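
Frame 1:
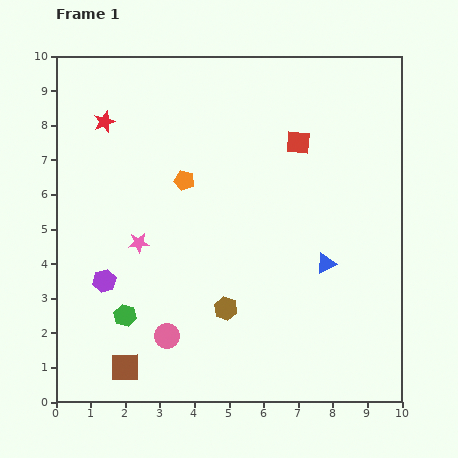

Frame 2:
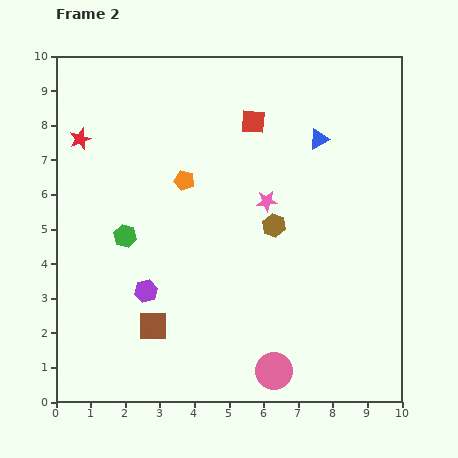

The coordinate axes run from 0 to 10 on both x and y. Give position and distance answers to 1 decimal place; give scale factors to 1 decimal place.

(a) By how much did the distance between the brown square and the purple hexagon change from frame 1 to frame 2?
-1.6

Distance in frame 1: 2.6. Distance in frame 2: 1.0.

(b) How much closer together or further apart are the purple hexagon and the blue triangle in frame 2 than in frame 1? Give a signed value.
+0.3

Distance in frame 1: 6.4. Distance in frame 2: 6.7.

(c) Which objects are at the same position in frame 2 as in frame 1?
the orange pentagon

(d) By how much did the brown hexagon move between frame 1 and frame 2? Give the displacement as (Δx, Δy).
(1.4, 2.4)

The brown hexagon was at (4.9, 2.7) in frame 1 and (6.3, 5.1) in frame 2.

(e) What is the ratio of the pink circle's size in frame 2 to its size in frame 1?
1.5×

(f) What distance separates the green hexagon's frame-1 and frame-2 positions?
2.3

The green hexagon moved from (2.0, 2.5) to (2.0, 4.8), a distance of √(0.0² + 2.3²) ≈ 2.3.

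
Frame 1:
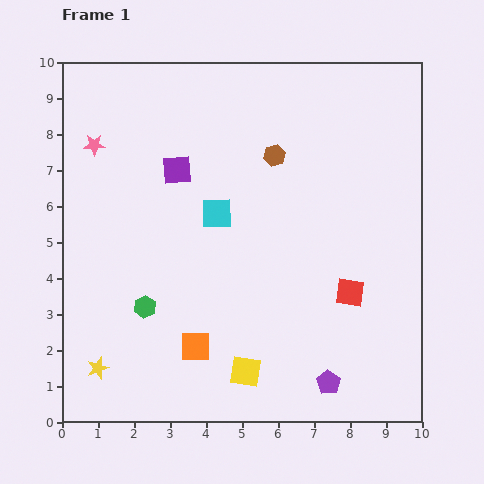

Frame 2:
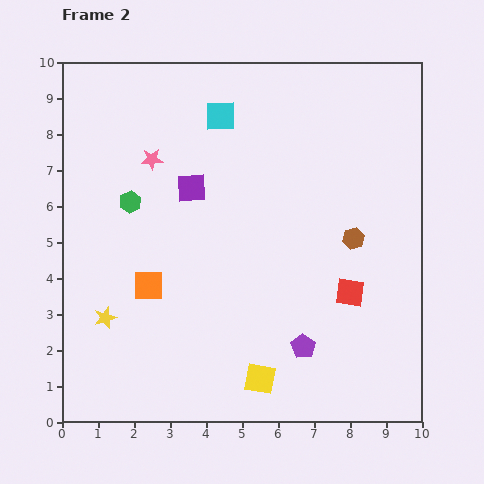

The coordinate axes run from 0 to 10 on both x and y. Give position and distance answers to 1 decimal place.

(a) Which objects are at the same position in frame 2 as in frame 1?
the red square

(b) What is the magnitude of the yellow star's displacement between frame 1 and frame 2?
1.4

The yellow star moved from (1.0, 1.5) to (1.2, 2.9), a distance of √(0.2² + 1.4²) ≈ 1.4.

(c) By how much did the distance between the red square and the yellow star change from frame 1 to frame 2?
-0.5

Distance in frame 1: 7.3. Distance in frame 2: 6.8.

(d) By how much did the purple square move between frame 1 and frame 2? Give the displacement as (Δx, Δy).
(0.4, -0.5)

The purple square was at (3.2, 7.0) in frame 1 and (3.6, 6.5) in frame 2.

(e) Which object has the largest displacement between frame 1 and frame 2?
the brown hexagon

(moved 3.2; next 2.9)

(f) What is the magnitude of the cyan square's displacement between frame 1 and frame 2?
2.7

The cyan square moved from (4.3, 5.8) to (4.4, 8.5), a distance of √(0.1² + 2.7²) ≈ 2.7.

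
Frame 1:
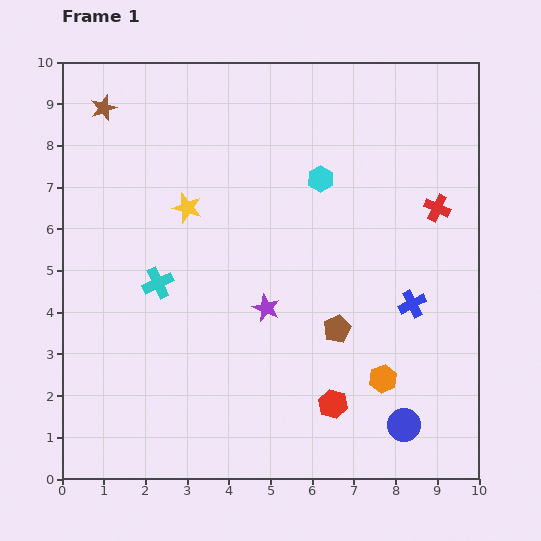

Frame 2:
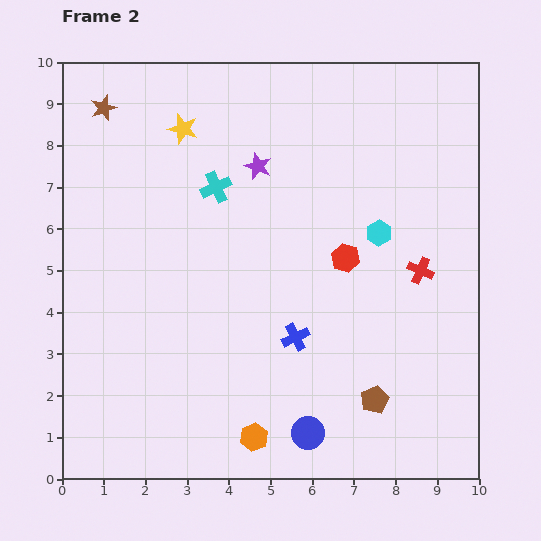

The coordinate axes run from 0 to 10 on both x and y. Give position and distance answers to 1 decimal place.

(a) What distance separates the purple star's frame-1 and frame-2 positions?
3.4

The purple star moved from (4.9, 4.1) to (4.7, 7.5), a distance of √(0.2² + 3.4²) ≈ 3.4.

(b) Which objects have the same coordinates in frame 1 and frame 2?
the brown star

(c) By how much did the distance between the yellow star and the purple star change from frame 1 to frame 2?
-1.1

Distance in frame 1: 3.1. Distance in frame 2: 2.0.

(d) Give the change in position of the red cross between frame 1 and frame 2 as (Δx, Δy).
(-0.4, -1.5)

The red cross was at (9.0, 6.5) in frame 1 and (8.6, 5.0) in frame 2.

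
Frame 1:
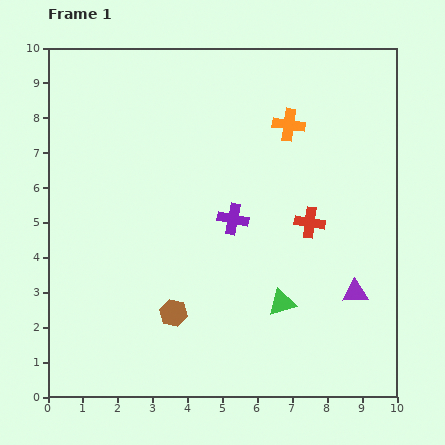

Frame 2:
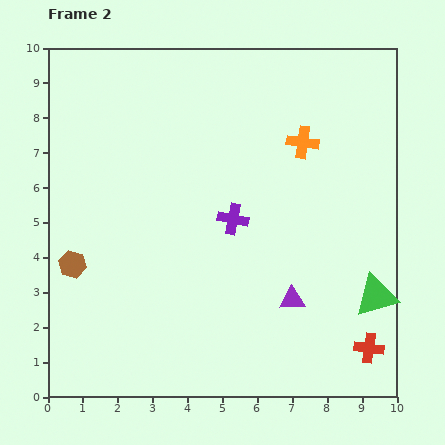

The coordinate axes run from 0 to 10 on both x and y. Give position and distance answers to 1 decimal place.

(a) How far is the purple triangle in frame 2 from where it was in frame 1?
1.8

The purple triangle moved from (8.8, 3.0) to (7.0, 2.8), a distance of √(1.8² + 0.2²) ≈ 1.8.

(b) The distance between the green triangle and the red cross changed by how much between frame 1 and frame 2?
-0.9

Distance in frame 1: 2.4. Distance in frame 2: 1.5.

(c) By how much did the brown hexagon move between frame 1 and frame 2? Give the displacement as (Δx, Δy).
(-2.9, 1.4)

The brown hexagon was at (3.6, 2.4) in frame 1 and (0.7, 3.8) in frame 2.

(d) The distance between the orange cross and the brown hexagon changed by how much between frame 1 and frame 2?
+1.2

Distance in frame 1: 6.3. Distance in frame 2: 7.5.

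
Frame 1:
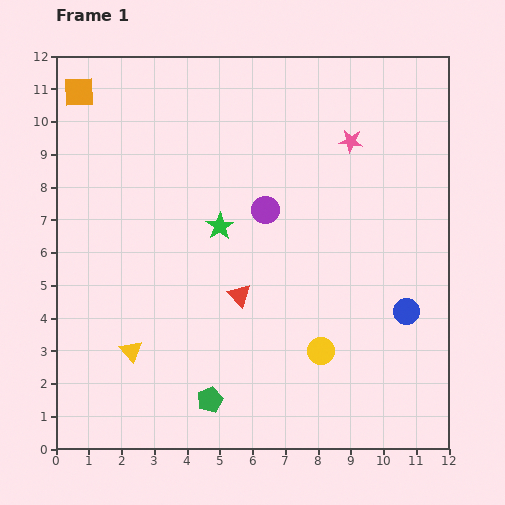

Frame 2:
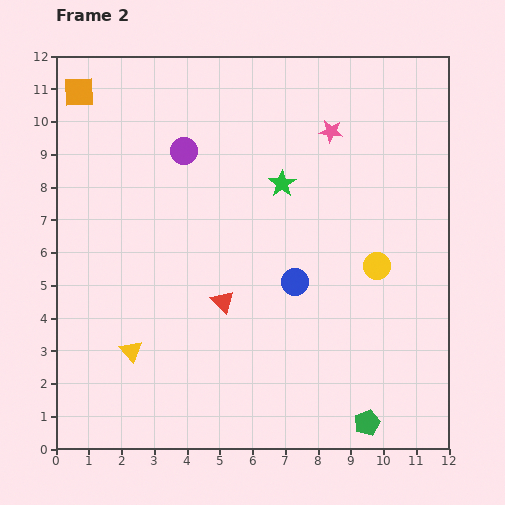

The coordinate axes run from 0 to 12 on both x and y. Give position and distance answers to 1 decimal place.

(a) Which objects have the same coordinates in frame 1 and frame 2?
the orange square, the yellow triangle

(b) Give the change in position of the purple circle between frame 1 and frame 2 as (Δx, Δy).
(-2.5, 1.8)

The purple circle was at (6.4, 7.3) in frame 1 and (3.9, 9.1) in frame 2.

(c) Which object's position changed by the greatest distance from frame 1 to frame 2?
the green pentagon

(moved 4.9; next 3.5)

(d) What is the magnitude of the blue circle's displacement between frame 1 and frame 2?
3.5

The blue circle moved from (10.7, 4.2) to (7.3, 5.1), a distance of √(3.4² + 0.9²) ≈ 3.5.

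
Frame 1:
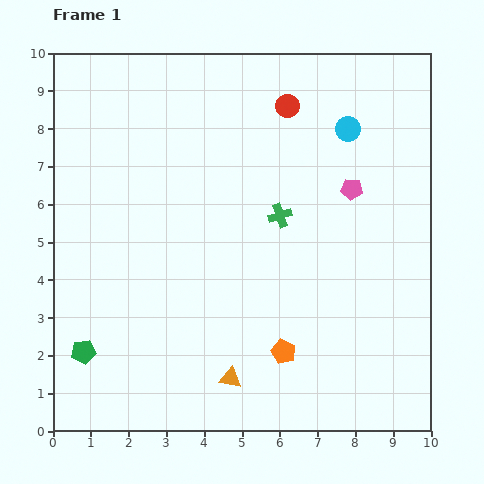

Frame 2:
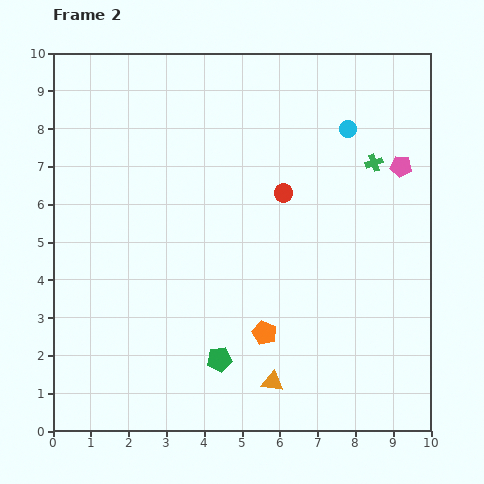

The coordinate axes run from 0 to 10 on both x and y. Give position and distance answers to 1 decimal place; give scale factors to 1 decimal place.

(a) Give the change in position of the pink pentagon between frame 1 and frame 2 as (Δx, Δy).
(1.3, 0.6)

The pink pentagon was at (7.9, 6.4) in frame 1 and (9.2, 7.0) in frame 2.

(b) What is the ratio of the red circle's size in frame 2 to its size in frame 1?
0.8×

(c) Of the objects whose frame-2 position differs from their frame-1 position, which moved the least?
the orange pentagon

(moved 0.7)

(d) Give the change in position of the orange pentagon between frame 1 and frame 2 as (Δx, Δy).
(-0.5, 0.5)

The orange pentagon was at (6.1, 2.1) in frame 1 and (5.6, 2.6) in frame 2.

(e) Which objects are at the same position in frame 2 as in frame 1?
the cyan circle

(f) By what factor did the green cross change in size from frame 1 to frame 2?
0.7×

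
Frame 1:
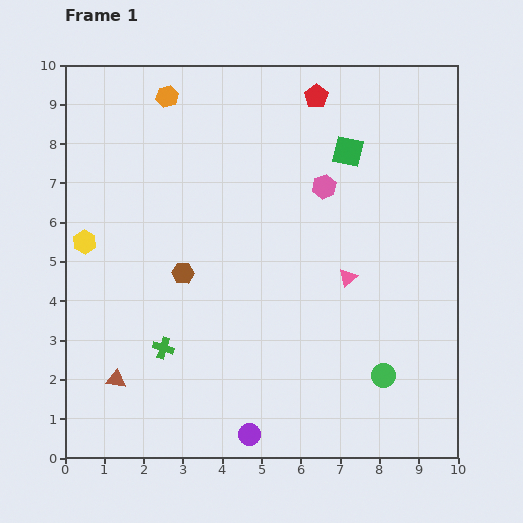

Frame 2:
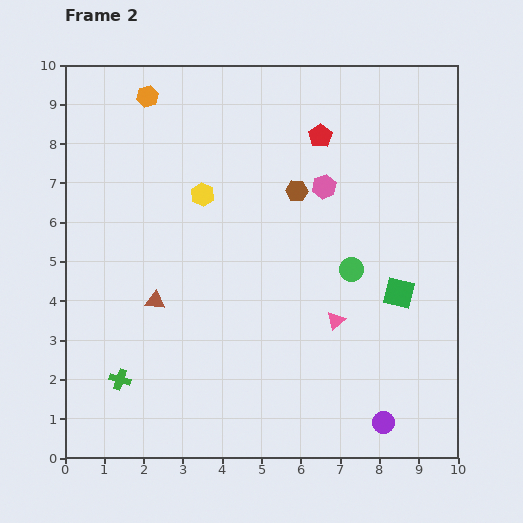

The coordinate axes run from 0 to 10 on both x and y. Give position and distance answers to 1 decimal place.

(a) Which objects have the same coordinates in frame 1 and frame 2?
the pink hexagon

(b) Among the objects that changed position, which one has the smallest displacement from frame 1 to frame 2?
the orange hexagon

(moved 0.5)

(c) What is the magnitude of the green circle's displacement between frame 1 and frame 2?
2.8

The green circle moved from (8.1, 2.1) to (7.3, 4.8), a distance of √(0.8² + 2.7²) ≈ 2.8.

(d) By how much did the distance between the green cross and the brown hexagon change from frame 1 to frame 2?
+4.6

Distance in frame 1: 2.0. Distance in frame 2: 6.6.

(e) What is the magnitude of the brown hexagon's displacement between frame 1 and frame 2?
3.6

The brown hexagon moved from (3.0, 4.7) to (5.9, 6.8), a distance of √(2.9² + 2.1²) ≈ 3.6.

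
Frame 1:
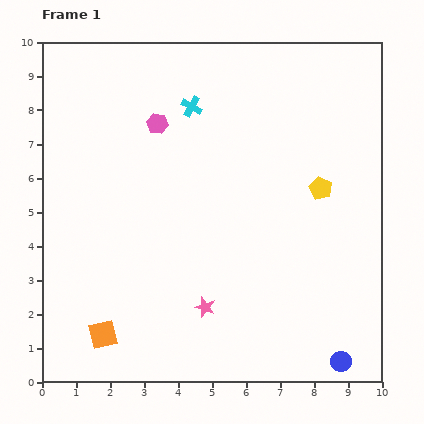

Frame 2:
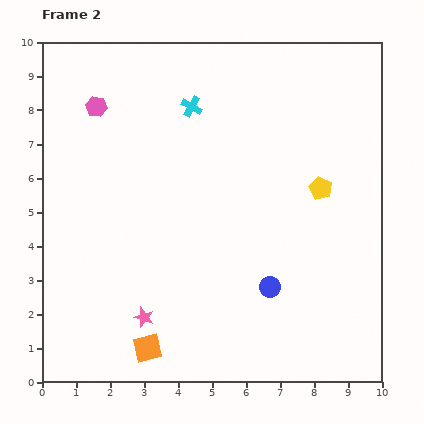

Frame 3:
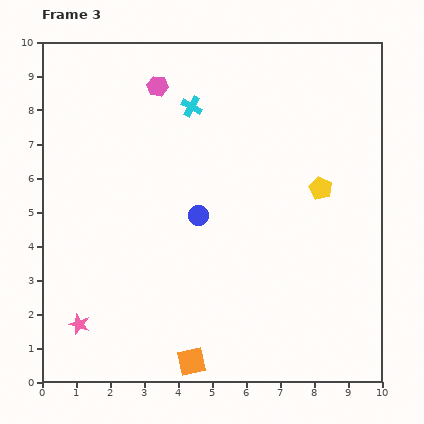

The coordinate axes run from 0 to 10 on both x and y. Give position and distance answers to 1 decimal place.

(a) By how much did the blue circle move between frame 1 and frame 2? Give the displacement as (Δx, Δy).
(-2.1, 2.2)

The blue circle was at (8.8, 0.6) in frame 1 and (6.7, 2.8) in frame 2.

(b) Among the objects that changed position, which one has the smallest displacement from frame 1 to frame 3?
the pink hexagon

(moved 1.1)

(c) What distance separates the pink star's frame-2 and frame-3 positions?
1.9

The pink star moved from (3.0, 1.9) to (1.1, 1.7), a distance of √(1.9² + 0.2²) ≈ 1.9.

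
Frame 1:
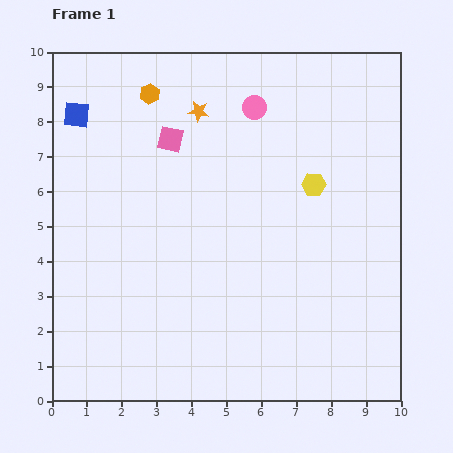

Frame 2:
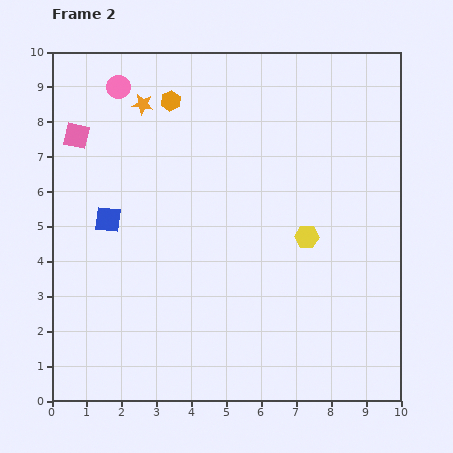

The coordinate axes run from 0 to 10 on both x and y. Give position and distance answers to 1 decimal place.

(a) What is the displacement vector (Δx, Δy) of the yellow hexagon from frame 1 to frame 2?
(-0.2, -1.5)

The yellow hexagon was at (7.5, 6.2) in frame 1 and (7.3, 4.7) in frame 2.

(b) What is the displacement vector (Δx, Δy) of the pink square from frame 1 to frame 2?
(-2.7, 0.1)

The pink square was at (3.4, 7.5) in frame 1 and (0.7, 7.6) in frame 2.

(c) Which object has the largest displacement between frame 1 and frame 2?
the pink circle

(moved 3.9; next 3.1)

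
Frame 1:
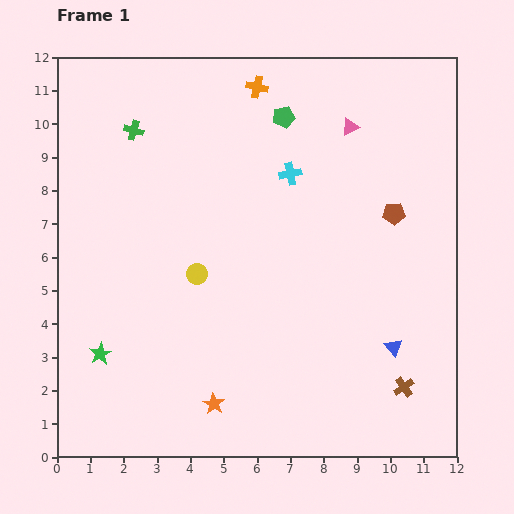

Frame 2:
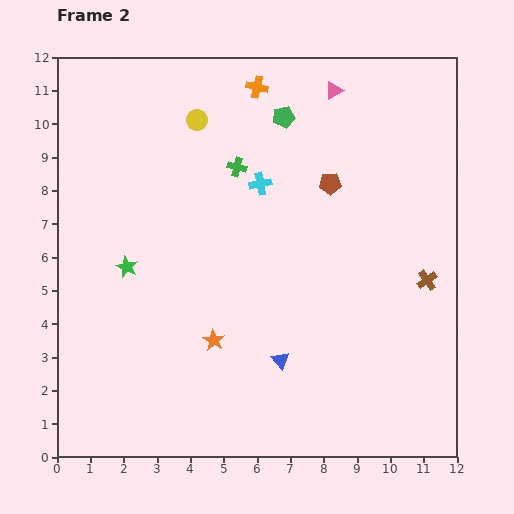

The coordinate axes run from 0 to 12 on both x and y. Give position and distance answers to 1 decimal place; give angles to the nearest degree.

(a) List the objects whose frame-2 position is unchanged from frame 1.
the orange cross, the green pentagon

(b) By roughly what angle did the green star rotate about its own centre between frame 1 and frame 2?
18° counter-clockwise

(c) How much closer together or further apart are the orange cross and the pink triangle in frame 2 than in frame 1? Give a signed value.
-0.7

Distance in frame 1: 3.0. Distance in frame 2: 2.3.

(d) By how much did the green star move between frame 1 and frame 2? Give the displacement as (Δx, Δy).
(0.8, 2.6)

The green star was at (1.3, 3.1) in frame 1 and (2.1, 5.7) in frame 2.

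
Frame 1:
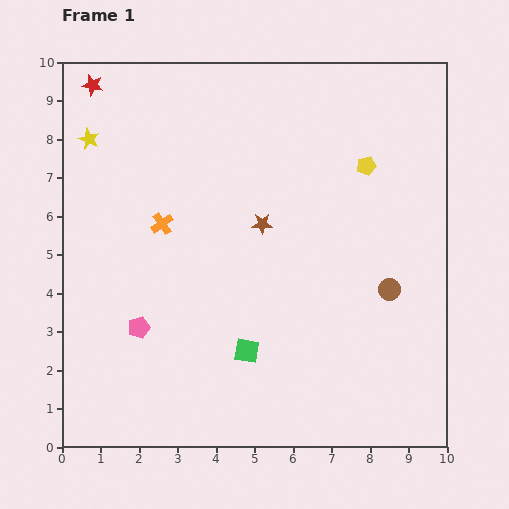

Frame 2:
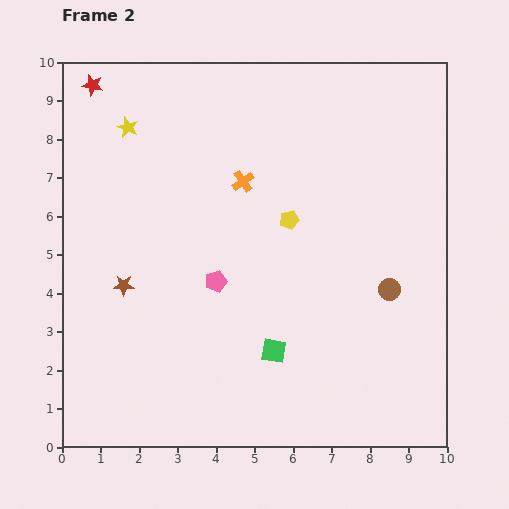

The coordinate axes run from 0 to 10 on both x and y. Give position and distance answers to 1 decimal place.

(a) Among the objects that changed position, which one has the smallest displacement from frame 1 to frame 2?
the green square

(moved 0.7)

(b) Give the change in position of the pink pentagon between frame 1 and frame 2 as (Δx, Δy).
(2.0, 1.2)

The pink pentagon was at (2.0, 3.1) in frame 1 and (4.0, 4.3) in frame 2.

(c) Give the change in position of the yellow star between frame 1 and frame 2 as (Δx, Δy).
(1.0, 0.3)

The yellow star was at (0.7, 8.0) in frame 1 and (1.7, 8.3) in frame 2.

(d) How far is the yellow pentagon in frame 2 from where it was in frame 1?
2.4

The yellow pentagon moved from (7.9, 7.3) to (5.9, 5.9), a distance of √(2.0² + 1.4²) ≈ 2.4.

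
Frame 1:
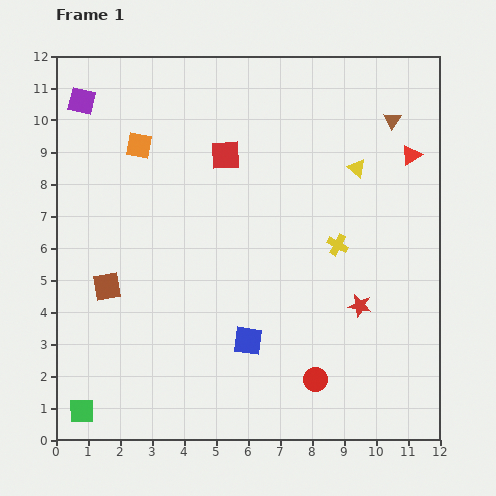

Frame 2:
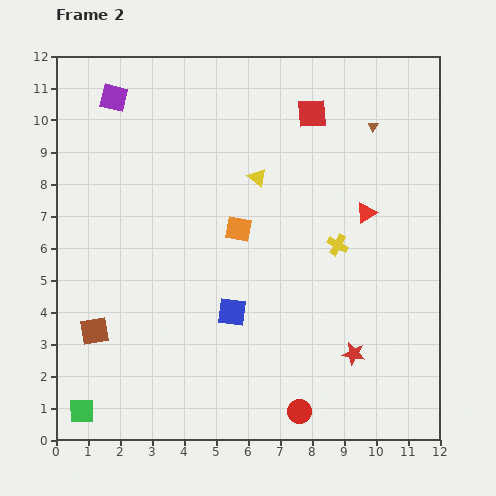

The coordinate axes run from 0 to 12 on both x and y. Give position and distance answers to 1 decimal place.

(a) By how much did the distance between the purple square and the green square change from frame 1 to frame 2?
+0.2

Distance in frame 1: 9.7. Distance in frame 2: 9.9.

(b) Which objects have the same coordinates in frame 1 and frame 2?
the yellow cross, the green square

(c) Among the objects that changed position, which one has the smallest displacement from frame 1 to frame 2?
the brown triangle

(moved 0.6)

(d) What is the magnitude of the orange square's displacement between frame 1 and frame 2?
4.0

The orange square moved from (2.6, 9.2) to (5.7, 6.6), a distance of √(3.1² + 2.6²) ≈ 4.0.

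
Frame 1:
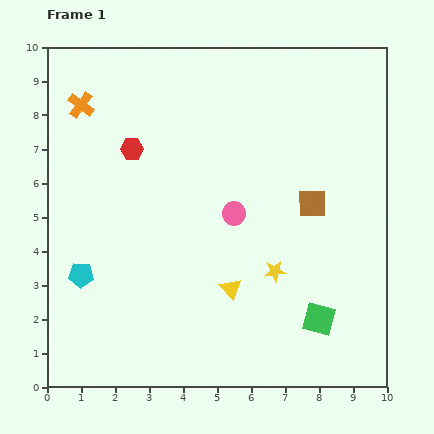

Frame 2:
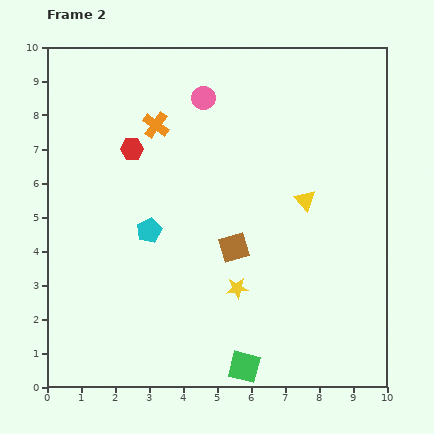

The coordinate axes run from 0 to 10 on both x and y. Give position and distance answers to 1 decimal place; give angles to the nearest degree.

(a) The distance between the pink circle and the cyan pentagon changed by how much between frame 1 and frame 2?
-0.6

Distance in frame 1: 4.8. Distance in frame 2: 4.2.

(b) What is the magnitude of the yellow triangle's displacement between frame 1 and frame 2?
3.4

The yellow triangle moved from (5.4, 2.9) to (7.6, 5.5), a distance of √(2.2² + 2.6²) ≈ 3.4.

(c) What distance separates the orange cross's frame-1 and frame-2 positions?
2.3

The orange cross moved from (1.0, 8.3) to (3.2, 7.7), a distance of √(2.2² + 0.6²) ≈ 2.3.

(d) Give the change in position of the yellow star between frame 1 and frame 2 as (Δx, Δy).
(-1.1, -0.5)

The yellow star was at (6.7, 3.4) in frame 1 and (5.6, 2.9) in frame 2.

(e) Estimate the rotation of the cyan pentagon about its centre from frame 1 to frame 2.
30° counter-clockwise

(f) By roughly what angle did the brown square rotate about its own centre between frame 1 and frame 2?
16° counter-clockwise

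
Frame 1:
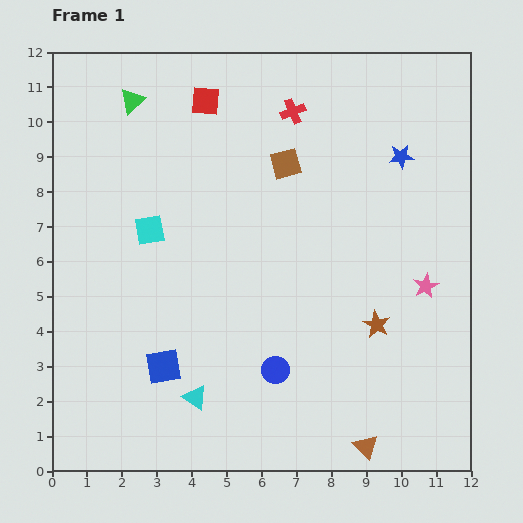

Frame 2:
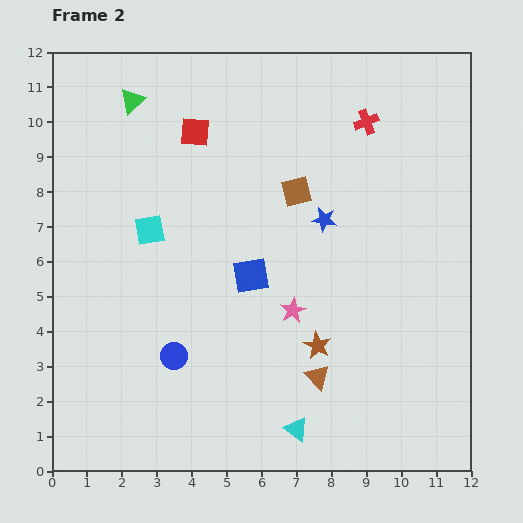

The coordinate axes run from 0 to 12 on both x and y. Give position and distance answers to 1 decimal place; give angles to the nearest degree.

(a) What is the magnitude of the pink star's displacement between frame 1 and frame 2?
3.9

The pink star moved from (10.7, 5.3) to (6.9, 4.6), a distance of √(3.8² + 0.7²) ≈ 3.9.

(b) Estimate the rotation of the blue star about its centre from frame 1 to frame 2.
16° clockwise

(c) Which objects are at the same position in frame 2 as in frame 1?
the cyan square, the green triangle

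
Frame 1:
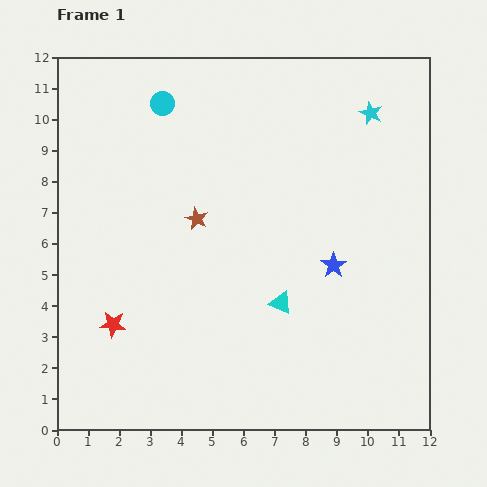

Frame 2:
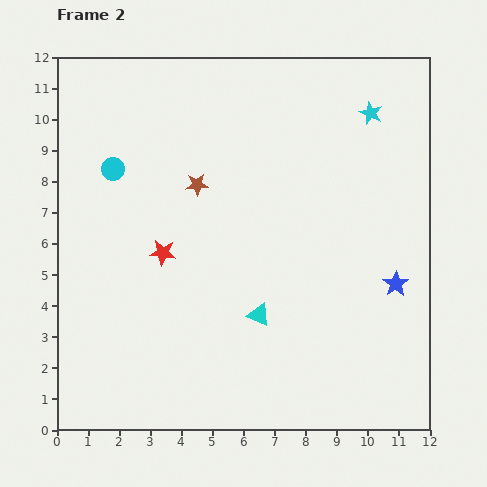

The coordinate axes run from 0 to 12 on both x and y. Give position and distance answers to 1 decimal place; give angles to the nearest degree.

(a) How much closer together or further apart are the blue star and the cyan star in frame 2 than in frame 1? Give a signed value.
+0.6

Distance in frame 1: 5.0. Distance in frame 2: 5.6.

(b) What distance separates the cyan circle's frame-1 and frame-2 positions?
2.6

The cyan circle moved from (3.4, 10.5) to (1.8, 8.4), a distance of √(1.6² + 2.1²) ≈ 2.6.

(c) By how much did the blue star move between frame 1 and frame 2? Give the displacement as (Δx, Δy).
(2.0, -0.6)

The blue star was at (8.9, 5.3) in frame 1 and (10.9, 4.7) in frame 2.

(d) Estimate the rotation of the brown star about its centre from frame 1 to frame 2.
30° counter-clockwise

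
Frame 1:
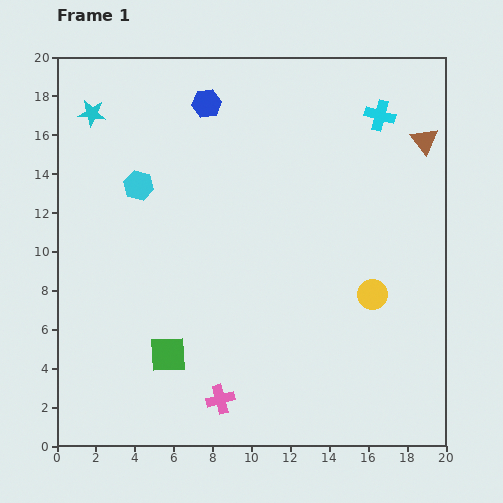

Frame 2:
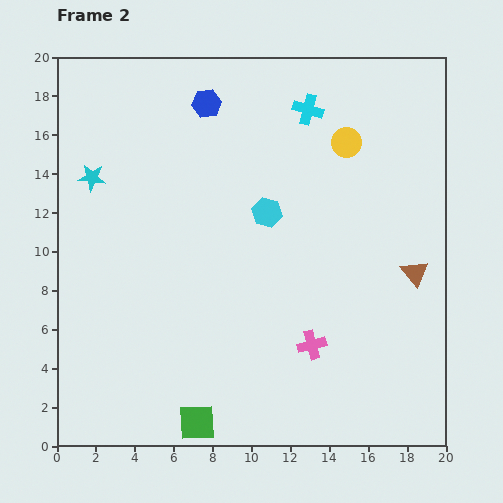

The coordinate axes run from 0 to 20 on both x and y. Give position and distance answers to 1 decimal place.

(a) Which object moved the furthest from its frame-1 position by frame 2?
the yellow circle

(moved 7.9; next 6.8)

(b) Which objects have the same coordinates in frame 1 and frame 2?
the blue hexagon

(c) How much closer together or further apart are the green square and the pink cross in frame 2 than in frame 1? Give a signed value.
+3.6

Distance in frame 1: 3.5. Distance in frame 2: 7.1.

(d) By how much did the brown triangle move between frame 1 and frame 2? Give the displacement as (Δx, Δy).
(-0.5, -6.8)

The brown triangle was at (18.9, 15.7) in frame 1 and (18.4, 8.9) in frame 2.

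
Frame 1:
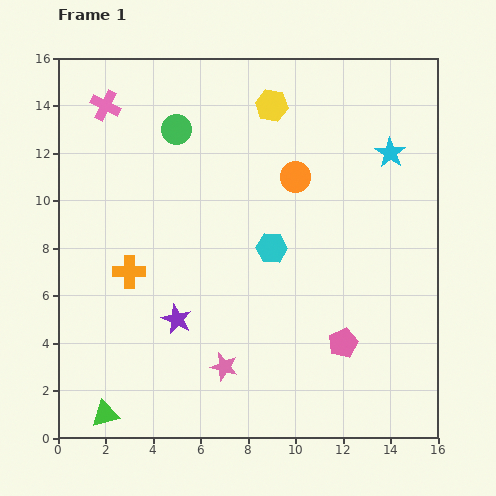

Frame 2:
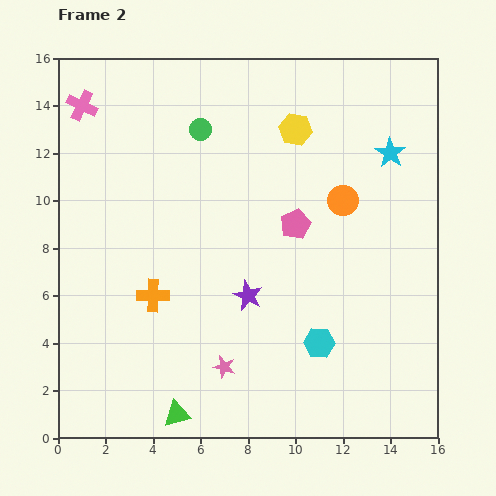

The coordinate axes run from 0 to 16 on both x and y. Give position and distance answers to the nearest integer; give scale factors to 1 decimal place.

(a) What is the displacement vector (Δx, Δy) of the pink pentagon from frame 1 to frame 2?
(-2, 5)

The pink pentagon was at (12, 4) in frame 1 and (10, 9) in frame 2.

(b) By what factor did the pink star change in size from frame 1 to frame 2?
0.8×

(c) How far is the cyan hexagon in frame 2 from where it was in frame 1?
4

The cyan hexagon moved from (9, 8) to (11, 4), a distance of √(2² + 4²) ≈ 4.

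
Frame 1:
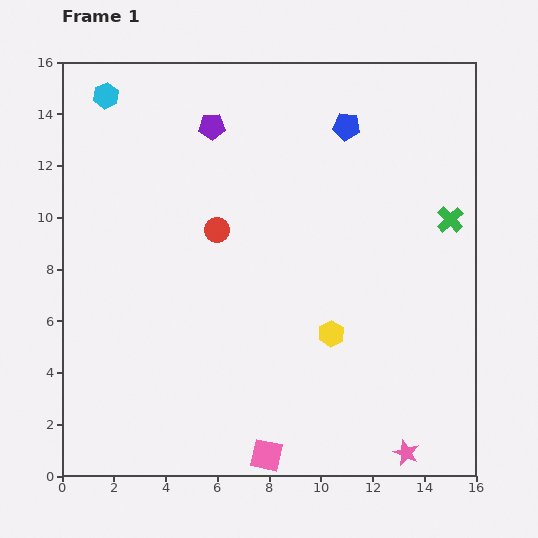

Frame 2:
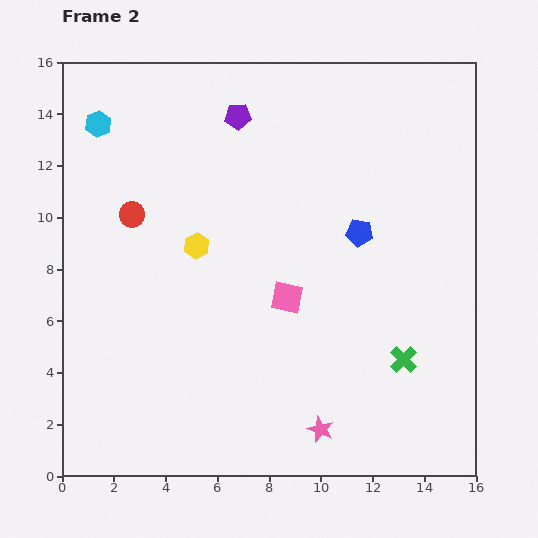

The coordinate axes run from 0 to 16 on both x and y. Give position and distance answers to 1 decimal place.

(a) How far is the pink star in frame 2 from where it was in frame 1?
3.4

The pink star moved from (13.3, 0.9) to (10.0, 1.8), a distance of √(3.3² + 0.9²) ≈ 3.4.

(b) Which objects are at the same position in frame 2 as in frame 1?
none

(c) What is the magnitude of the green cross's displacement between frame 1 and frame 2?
5.7

The green cross moved from (15.0, 9.9) to (13.2, 4.5), a distance of √(1.8² + 5.4²) ≈ 5.7.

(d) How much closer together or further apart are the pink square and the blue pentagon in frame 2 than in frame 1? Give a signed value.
-9.3

Distance in frame 1: 13.1. Distance in frame 2: 3.8.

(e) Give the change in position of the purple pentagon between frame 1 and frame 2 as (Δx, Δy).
(1.0, 0.4)

The purple pentagon was at (5.8, 13.5) in frame 1 and (6.8, 13.9) in frame 2.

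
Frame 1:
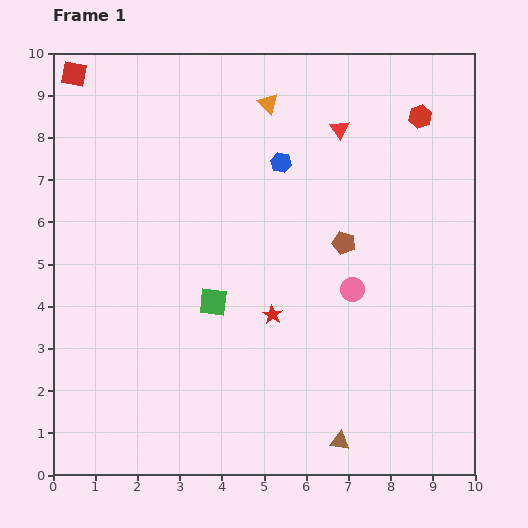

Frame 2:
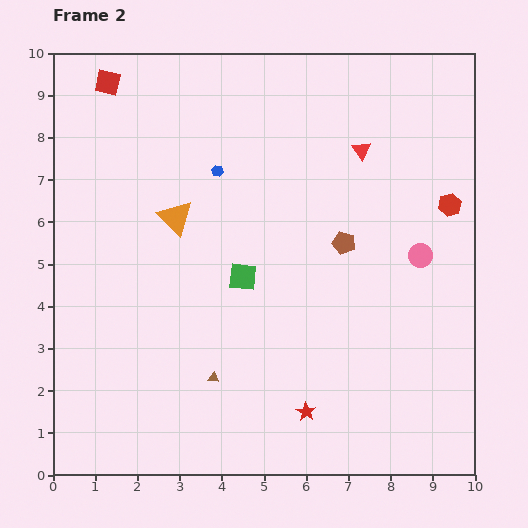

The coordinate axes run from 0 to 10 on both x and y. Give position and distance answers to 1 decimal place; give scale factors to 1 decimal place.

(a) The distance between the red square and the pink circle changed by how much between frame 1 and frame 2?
+0.2

Distance in frame 1: 8.3. Distance in frame 2: 8.5.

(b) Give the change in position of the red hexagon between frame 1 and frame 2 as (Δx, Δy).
(0.7, -2.1)

The red hexagon was at (8.7, 8.5) in frame 1 and (9.4, 6.4) in frame 2.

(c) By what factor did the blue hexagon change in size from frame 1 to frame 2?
0.6×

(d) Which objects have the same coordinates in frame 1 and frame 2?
the brown pentagon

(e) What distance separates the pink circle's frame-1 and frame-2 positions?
1.8

The pink circle moved from (7.1, 4.4) to (8.7, 5.2), a distance of √(1.6² + 0.8²) ≈ 1.8.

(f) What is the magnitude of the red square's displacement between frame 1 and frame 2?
0.8

The red square moved from (0.5, 9.5) to (1.3, 9.3), a distance of √(0.8² + 0.2²) ≈ 0.8.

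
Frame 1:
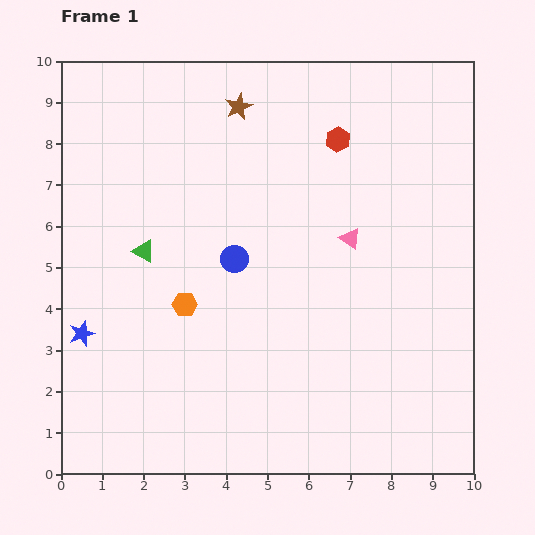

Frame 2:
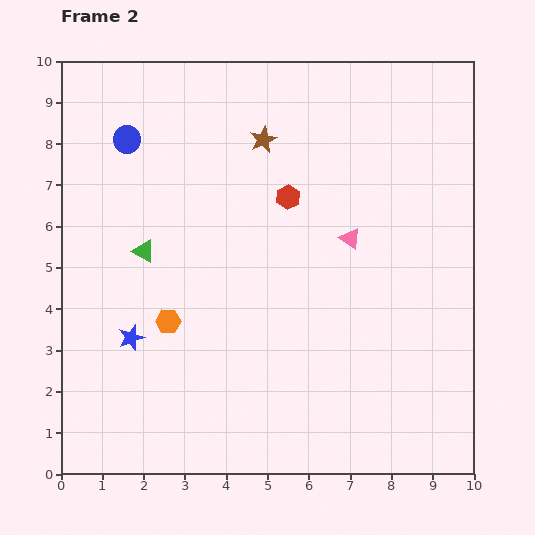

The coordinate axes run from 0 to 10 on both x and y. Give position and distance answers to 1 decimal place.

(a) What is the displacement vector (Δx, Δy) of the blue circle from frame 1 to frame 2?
(-2.6, 2.9)

The blue circle was at (4.2, 5.2) in frame 1 and (1.6, 8.1) in frame 2.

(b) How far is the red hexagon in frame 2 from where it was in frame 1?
1.8

The red hexagon moved from (6.7, 8.1) to (5.5, 6.7), a distance of √(1.2² + 1.4²) ≈ 1.8.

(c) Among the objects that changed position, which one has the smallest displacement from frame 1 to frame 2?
the orange hexagon

(moved 0.6)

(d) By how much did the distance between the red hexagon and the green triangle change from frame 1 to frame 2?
-1.7

Distance in frame 1: 5.4. Distance in frame 2: 3.7.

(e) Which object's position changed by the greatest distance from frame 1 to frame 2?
the blue circle

(moved 3.9; next 1.8)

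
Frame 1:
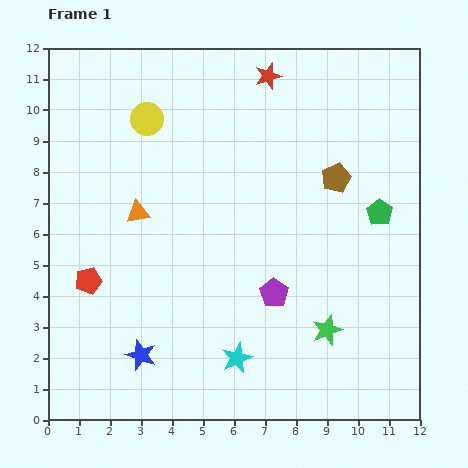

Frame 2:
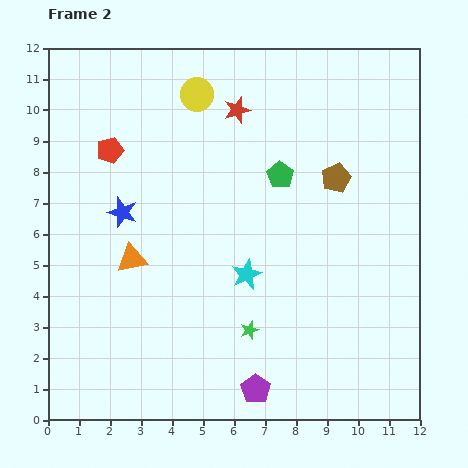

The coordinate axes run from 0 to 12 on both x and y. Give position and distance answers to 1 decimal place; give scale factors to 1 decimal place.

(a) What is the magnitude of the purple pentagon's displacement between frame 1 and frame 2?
3.2

The purple pentagon moved from (7.3, 4.1) to (6.7, 1.0), a distance of √(0.6² + 3.1²) ≈ 3.2.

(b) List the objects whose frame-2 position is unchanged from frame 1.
the brown pentagon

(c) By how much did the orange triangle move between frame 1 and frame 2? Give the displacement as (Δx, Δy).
(-0.2, -1.5)

The orange triangle was at (2.9, 6.7) in frame 1 and (2.7, 5.2) in frame 2.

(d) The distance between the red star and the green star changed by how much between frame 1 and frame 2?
-1.3

Distance in frame 1: 8.4. Distance in frame 2: 7.1.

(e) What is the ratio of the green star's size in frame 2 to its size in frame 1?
0.6×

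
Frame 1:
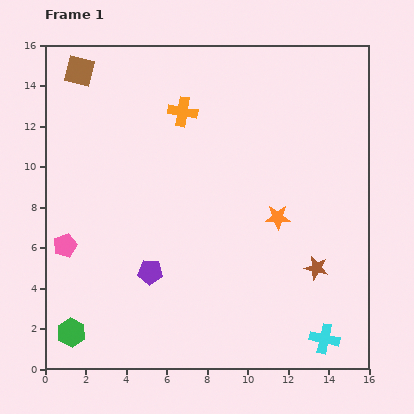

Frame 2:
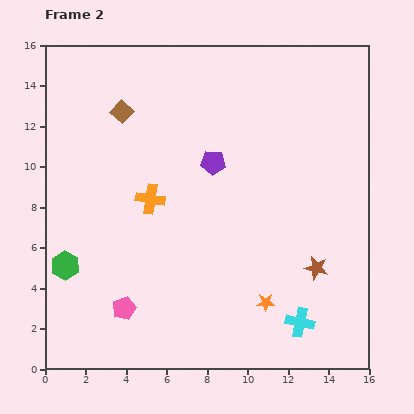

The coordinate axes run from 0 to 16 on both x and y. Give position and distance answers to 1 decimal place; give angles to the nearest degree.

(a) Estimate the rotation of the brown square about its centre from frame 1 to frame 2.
29° clockwise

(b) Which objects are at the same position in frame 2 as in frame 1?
the brown star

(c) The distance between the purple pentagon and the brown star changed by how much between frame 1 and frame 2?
-0.9

Distance in frame 1: 8.2. Distance in frame 2: 7.3.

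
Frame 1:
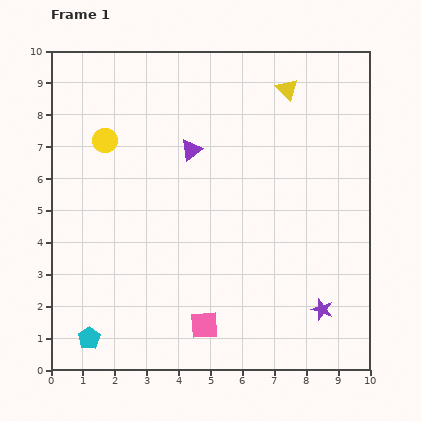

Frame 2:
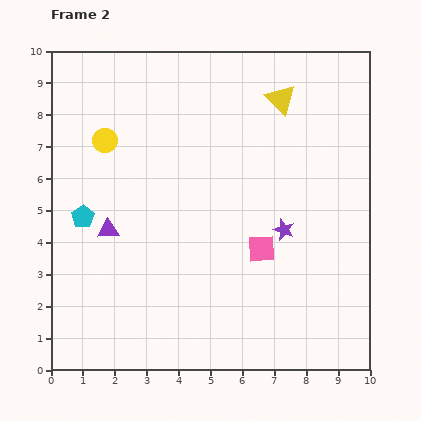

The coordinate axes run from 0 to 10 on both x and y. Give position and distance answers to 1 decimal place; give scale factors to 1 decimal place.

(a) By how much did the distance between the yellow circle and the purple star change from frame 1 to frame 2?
-2.3

Distance in frame 1: 8.6. Distance in frame 2: 6.3.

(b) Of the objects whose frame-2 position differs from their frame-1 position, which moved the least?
the yellow triangle

(moved 0.4)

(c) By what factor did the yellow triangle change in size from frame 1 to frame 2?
1.4×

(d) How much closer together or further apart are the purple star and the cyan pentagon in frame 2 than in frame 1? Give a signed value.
-1.1

Distance in frame 1: 7.4. Distance in frame 2: 6.3.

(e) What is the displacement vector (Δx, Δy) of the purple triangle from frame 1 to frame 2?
(-2.6, -2.5)

The purple triangle was at (4.4, 6.9) in frame 1 and (1.8, 4.4) in frame 2.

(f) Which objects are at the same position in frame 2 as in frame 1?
the yellow circle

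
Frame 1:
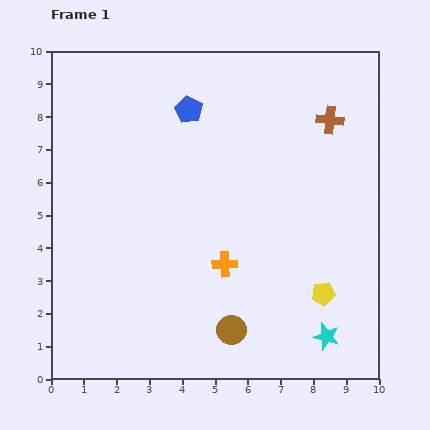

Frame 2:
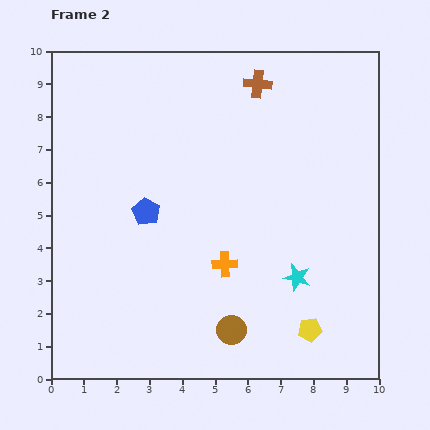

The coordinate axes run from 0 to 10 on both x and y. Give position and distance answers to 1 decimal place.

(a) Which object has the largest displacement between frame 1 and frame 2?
the blue pentagon

(moved 3.4; next 2.5)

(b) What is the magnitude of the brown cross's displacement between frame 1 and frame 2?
2.5

The brown cross moved from (8.5, 7.9) to (6.3, 9.0), a distance of √(2.2² + 1.1²) ≈ 2.5.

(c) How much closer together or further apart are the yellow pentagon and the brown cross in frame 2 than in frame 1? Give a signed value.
+2.4

Distance in frame 1: 5.3. Distance in frame 2: 7.7.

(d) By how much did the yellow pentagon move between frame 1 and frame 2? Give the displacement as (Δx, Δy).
(-0.4, -1.1)

The yellow pentagon was at (8.3, 2.6) in frame 1 and (7.9, 1.5) in frame 2.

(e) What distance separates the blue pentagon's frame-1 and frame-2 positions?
3.4

The blue pentagon moved from (4.2, 8.2) to (2.9, 5.1), a distance of √(1.3² + 3.1²) ≈ 3.4.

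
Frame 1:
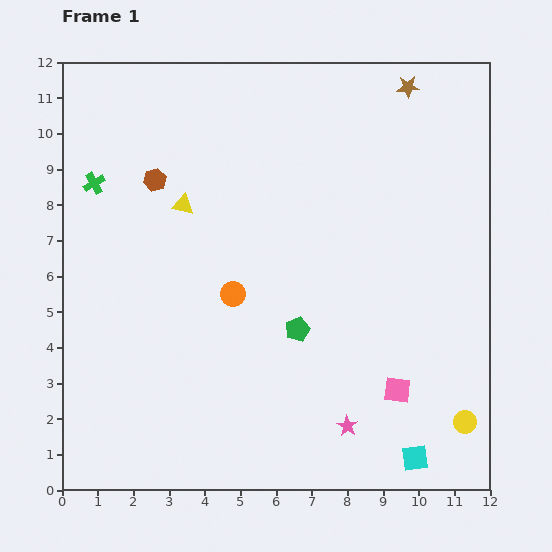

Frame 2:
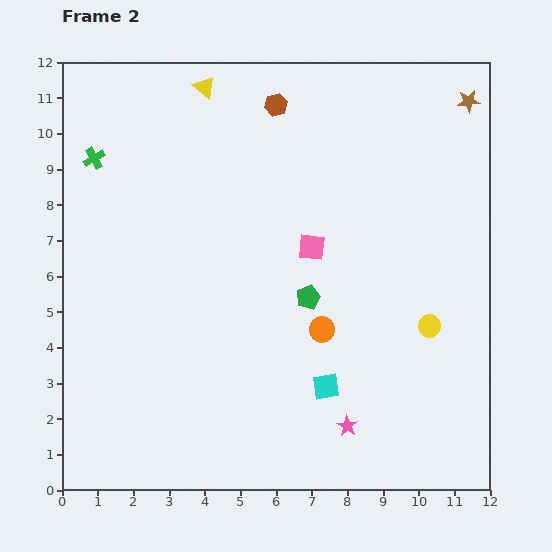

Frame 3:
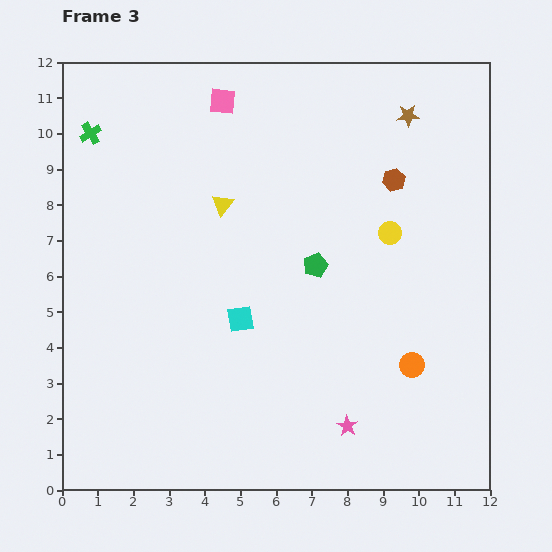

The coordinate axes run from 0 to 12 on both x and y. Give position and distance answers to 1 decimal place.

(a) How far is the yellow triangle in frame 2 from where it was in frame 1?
3.4

The yellow triangle moved from (3.4, 8.0) to (4.0, 11.3), a distance of √(0.6² + 3.3²) ≈ 3.4.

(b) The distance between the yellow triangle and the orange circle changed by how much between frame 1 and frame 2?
+4.7

Distance in frame 1: 2.9. Distance in frame 2: 7.6.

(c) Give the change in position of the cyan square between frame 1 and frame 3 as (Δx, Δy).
(-4.9, 3.9)

The cyan square was at (9.9, 0.9) in frame 1 and (5.0, 4.8) in frame 3.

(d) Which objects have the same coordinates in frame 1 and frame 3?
the pink star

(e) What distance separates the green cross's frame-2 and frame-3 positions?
0.7

The green cross moved from (0.9, 9.3) to (0.8, 10.0), a distance of √(0.1² + 0.7²) ≈ 0.7.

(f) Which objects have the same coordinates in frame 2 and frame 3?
the pink star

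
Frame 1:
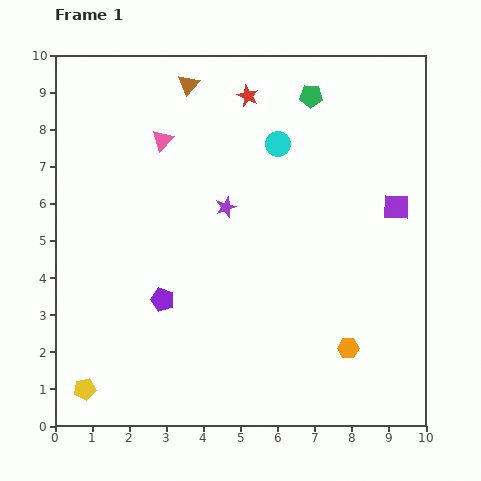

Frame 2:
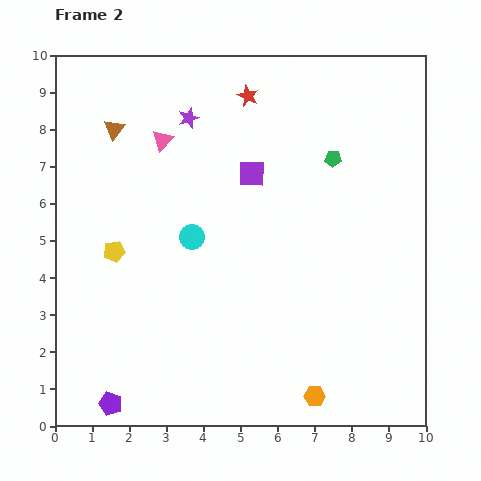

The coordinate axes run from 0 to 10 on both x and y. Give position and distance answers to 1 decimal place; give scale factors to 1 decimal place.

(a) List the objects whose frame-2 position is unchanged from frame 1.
the pink triangle, the red star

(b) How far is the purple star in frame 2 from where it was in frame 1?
2.6

The purple star moved from (4.6, 5.9) to (3.6, 8.3), a distance of √(1.0² + 2.4²) ≈ 2.6.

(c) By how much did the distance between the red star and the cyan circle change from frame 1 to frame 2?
+2.6

Distance in frame 1: 1.5. Distance in frame 2: 4.1.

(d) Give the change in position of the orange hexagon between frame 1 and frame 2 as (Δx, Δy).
(-0.9, -1.3)

The orange hexagon was at (7.9, 2.1) in frame 1 and (7.0, 0.8) in frame 2.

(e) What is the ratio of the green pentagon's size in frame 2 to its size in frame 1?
0.7×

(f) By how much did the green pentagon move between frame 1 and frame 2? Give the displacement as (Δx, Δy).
(0.6, -1.7)

The green pentagon was at (6.9, 8.9) in frame 1 and (7.5, 7.2) in frame 2.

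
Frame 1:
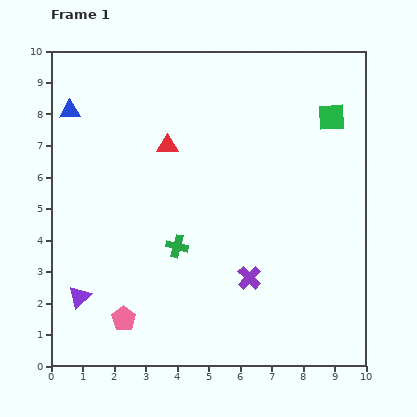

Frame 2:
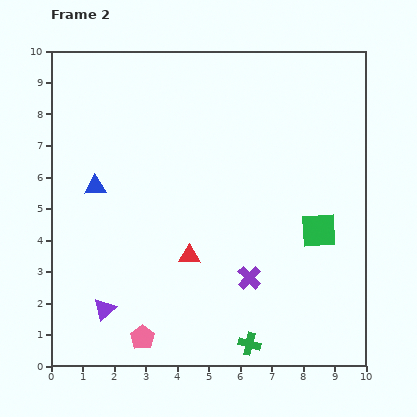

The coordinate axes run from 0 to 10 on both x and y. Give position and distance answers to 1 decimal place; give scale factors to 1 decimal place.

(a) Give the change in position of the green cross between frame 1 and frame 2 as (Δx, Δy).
(2.3, -3.1)

The green cross was at (4.0, 3.8) in frame 1 and (6.3, 0.7) in frame 2.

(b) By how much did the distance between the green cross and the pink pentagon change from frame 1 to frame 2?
+0.5

Distance in frame 1: 2.9. Distance in frame 2: 3.4.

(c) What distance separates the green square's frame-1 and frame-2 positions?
3.6

The green square moved from (8.9, 7.9) to (8.5, 4.3), a distance of √(0.4² + 3.6²) ≈ 3.6.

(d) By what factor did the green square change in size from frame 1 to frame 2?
1.3×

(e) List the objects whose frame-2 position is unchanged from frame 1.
the purple cross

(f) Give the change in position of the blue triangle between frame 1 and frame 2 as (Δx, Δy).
(0.8, -2.4)

The blue triangle was at (0.6, 8.1) in frame 1 and (1.4, 5.7) in frame 2.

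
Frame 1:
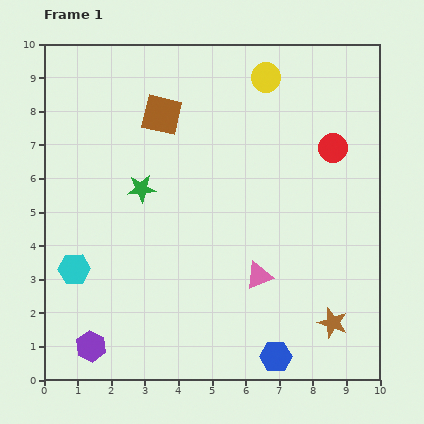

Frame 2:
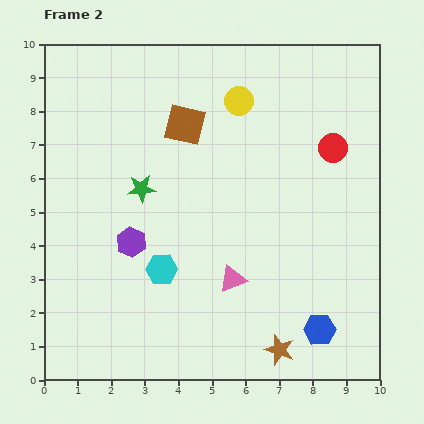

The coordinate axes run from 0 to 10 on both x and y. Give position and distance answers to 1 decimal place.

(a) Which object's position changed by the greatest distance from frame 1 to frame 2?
the purple hexagon

(moved 3.3; next 2.6)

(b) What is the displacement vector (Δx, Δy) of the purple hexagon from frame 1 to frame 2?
(1.2, 3.1)

The purple hexagon was at (1.4, 1.0) in frame 1 and (2.6, 4.1) in frame 2.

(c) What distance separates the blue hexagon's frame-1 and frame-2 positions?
1.5

The blue hexagon moved from (6.9, 0.7) to (8.2, 1.5), a distance of √(1.3² + 0.8²) ≈ 1.5.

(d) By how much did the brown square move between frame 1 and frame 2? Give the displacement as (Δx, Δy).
(0.7, -0.3)

The brown square was at (3.5, 7.9) in frame 1 and (4.2, 7.6) in frame 2.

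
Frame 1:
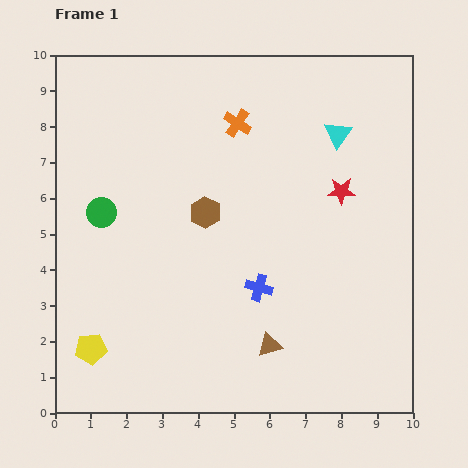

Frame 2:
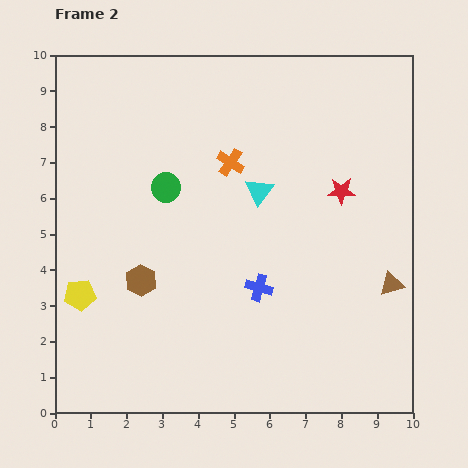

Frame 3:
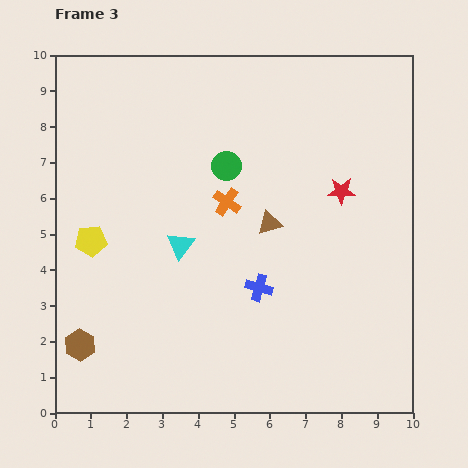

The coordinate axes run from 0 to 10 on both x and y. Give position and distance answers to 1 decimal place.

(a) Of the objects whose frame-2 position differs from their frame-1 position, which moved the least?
the orange cross

(moved 1.1)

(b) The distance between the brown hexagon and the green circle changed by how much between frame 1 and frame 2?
-0.2

Distance in frame 1: 2.9. Distance in frame 2: 2.7.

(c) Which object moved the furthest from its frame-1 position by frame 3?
the cyan triangle

(moved 5.4; next 5.1)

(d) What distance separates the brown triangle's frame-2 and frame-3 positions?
3.8

The brown triangle moved from (9.4, 3.6) to (6.0, 5.3), a distance of √(3.4² + 1.7²) ≈ 3.8.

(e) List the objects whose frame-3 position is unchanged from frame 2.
the red star, the blue cross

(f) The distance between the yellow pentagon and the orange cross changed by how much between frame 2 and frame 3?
-1.6

Distance in frame 2: 5.6. Distance in frame 3: 4.0.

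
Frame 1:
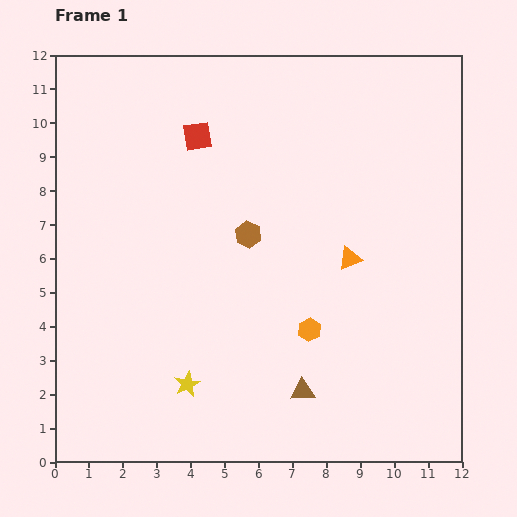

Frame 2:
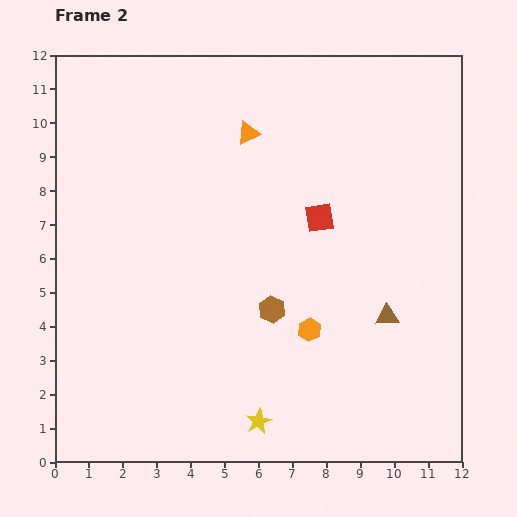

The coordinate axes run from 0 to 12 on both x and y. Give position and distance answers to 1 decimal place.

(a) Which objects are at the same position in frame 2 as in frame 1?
the orange hexagon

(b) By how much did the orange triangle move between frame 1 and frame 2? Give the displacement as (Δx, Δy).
(-3.0, 3.7)

The orange triangle was at (8.7, 6.0) in frame 1 and (5.7, 9.7) in frame 2.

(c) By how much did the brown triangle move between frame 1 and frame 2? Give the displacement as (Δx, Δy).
(2.5, 2.2)

The brown triangle was at (7.3, 2.1) in frame 1 and (9.8, 4.3) in frame 2.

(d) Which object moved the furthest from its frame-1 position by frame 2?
the orange triangle

(moved 4.8; next 4.3)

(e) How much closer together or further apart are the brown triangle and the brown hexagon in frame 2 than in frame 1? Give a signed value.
-1.5

Distance in frame 1: 4.9. Distance in frame 2: 3.4.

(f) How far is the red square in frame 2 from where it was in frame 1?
4.3

The red square moved from (4.2, 9.6) to (7.8, 7.2), a distance of √(3.6² + 2.4²) ≈ 4.3.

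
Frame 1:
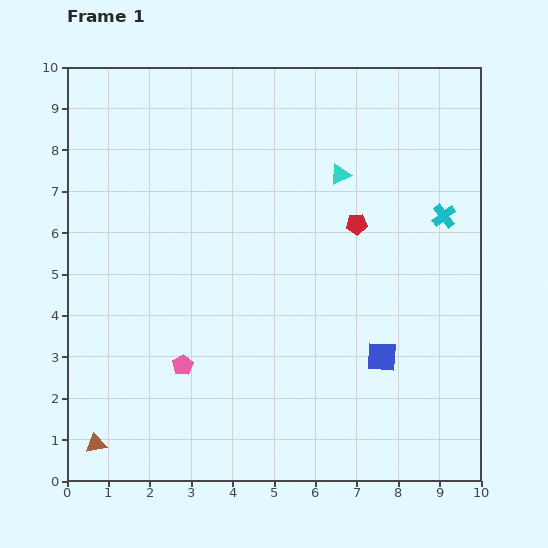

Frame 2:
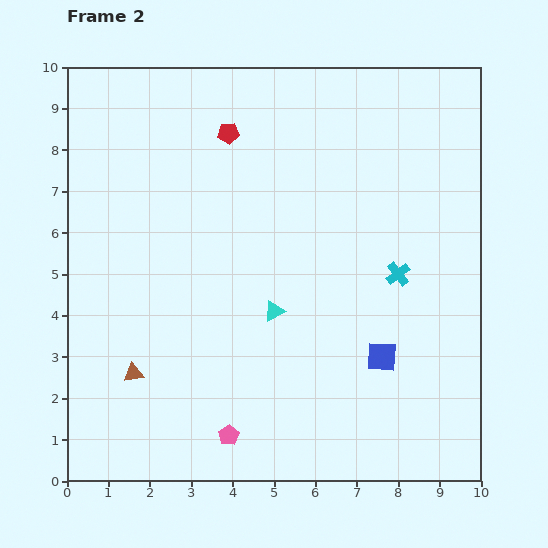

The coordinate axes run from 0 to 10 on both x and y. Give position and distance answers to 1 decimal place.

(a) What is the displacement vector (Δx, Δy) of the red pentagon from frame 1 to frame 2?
(-3.1, 2.2)

The red pentagon was at (7.0, 6.2) in frame 1 and (3.9, 8.4) in frame 2.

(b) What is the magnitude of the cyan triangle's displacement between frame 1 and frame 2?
3.7

The cyan triangle moved from (6.6, 7.4) to (5.0, 4.1), a distance of √(1.6² + 3.3²) ≈ 3.7.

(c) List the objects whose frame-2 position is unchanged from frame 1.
the blue square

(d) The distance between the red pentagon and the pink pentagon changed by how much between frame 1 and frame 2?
+1.9

Distance in frame 1: 5.4. Distance in frame 2: 7.3.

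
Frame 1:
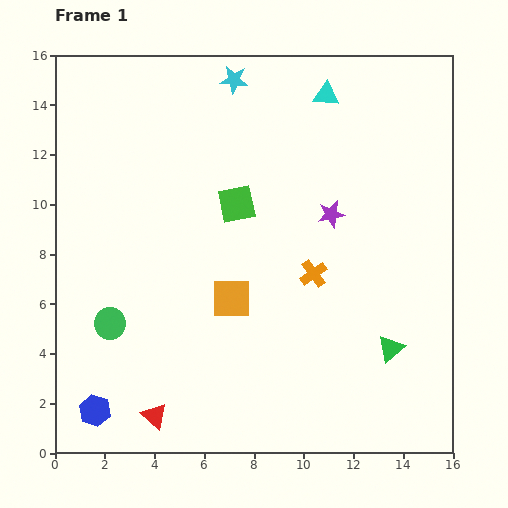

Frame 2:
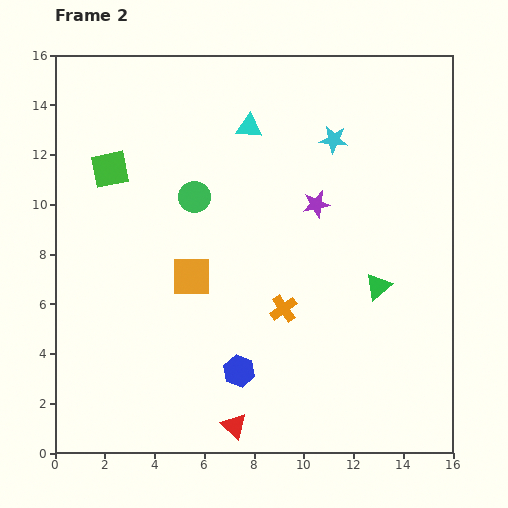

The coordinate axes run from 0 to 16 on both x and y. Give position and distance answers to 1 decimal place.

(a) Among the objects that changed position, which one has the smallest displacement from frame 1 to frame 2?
the purple star

(moved 0.7)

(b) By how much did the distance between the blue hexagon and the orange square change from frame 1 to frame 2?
-2.9

Distance in frame 1: 7.1. Distance in frame 2: 4.2.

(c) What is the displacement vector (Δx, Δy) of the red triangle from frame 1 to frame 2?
(3.2, -0.4)

The red triangle was at (4.0, 1.5) in frame 1 and (7.2, 1.1) in frame 2.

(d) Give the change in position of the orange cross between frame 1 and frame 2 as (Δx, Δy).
(-1.2, -1.4)

The orange cross was at (10.4, 7.2) in frame 1 and (9.2, 5.8) in frame 2.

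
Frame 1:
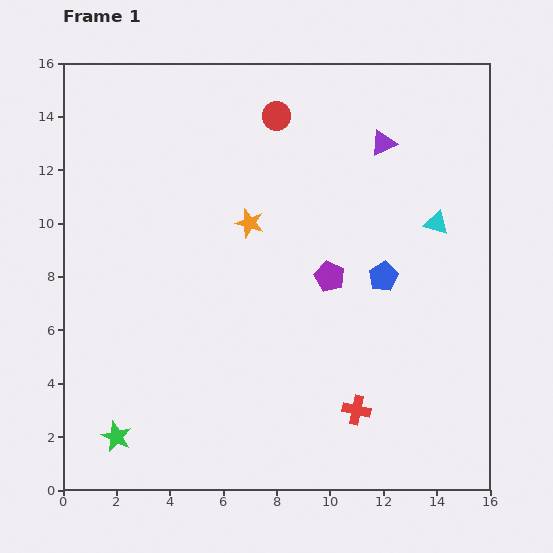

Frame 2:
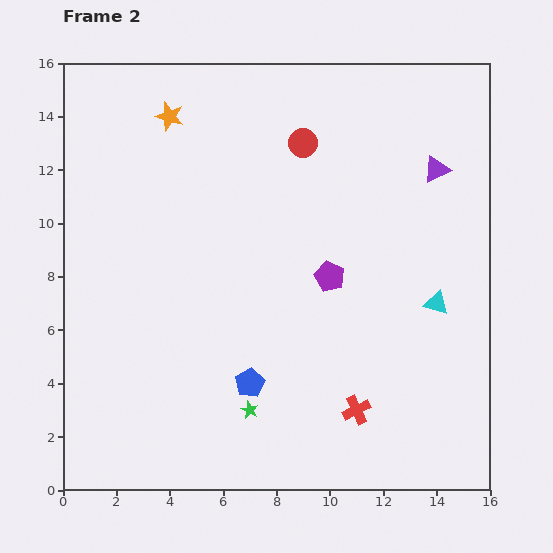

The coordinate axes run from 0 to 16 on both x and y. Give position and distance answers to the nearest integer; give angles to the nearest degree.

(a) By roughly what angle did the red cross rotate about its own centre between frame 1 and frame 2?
38° counter-clockwise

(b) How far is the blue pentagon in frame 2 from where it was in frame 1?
6

The blue pentagon moved from (12, 8) to (7, 4), a distance of √(5² + 4²) ≈ 6.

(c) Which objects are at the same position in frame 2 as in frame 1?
the red cross, the purple pentagon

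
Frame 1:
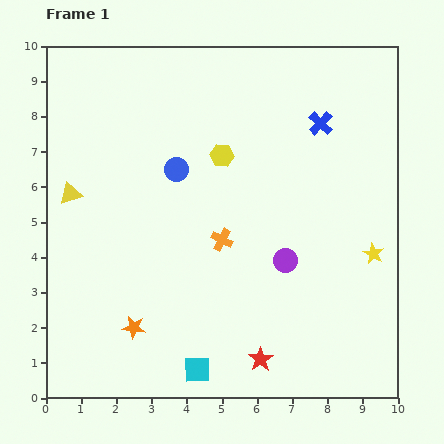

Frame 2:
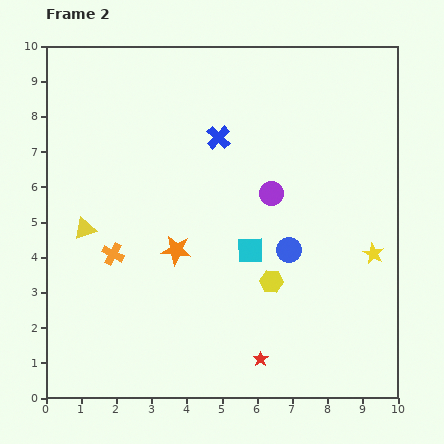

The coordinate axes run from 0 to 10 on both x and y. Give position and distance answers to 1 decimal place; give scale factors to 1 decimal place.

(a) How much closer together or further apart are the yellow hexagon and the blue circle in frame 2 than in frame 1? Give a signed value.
-0.4

Distance in frame 1: 1.4. Distance in frame 2: 1.0.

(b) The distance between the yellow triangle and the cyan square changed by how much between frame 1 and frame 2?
-1.5

Distance in frame 1: 6.2. Distance in frame 2: 4.7.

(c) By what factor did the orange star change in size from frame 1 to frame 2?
1.3×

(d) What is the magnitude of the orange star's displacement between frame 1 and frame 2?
2.5

The orange star moved from (2.5, 2.0) to (3.7, 4.2), a distance of √(1.2² + 2.2²) ≈ 2.5.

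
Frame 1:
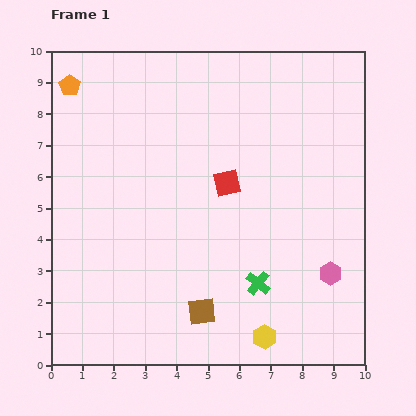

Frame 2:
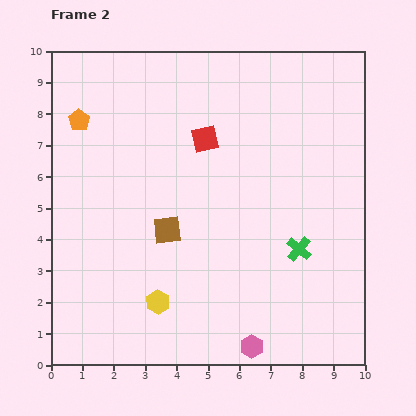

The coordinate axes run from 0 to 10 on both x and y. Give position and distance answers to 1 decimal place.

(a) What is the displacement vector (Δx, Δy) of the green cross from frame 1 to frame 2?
(1.3, 1.1)

The green cross was at (6.6, 2.6) in frame 1 and (7.9, 3.7) in frame 2.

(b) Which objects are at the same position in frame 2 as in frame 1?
none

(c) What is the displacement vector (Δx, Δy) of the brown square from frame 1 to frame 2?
(-1.1, 2.6)

The brown square was at (4.8, 1.7) in frame 1 and (3.7, 4.3) in frame 2.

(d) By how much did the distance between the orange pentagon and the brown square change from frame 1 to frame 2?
-3.8

Distance in frame 1: 8.3. Distance in frame 2: 4.5.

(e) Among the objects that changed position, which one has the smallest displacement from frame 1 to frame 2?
the orange pentagon

(moved 1.1)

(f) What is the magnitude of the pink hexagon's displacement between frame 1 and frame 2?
3.4

The pink hexagon moved from (8.9, 2.9) to (6.4, 0.6), a distance of √(2.5² + 2.3²) ≈ 3.4.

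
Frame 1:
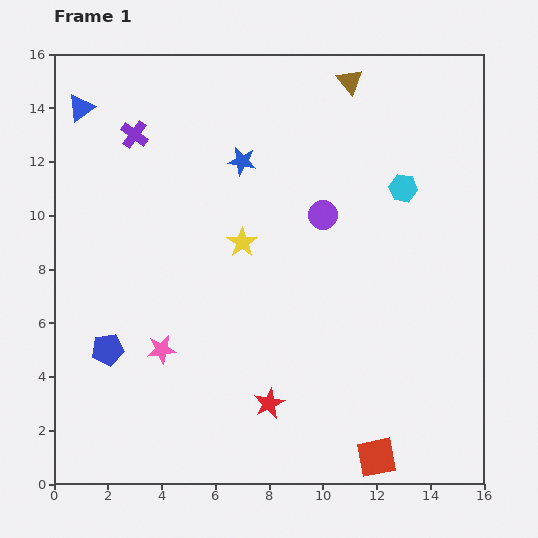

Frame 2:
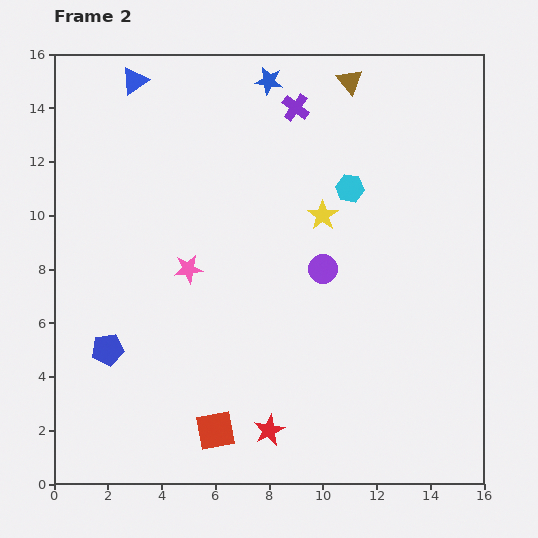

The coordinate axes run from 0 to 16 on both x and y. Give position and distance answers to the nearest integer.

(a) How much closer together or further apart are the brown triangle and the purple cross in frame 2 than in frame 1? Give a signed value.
-6

Distance in frame 1: 8. Distance in frame 2: 2.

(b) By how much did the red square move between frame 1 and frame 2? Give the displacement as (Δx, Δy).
(-6, 1)

The red square was at (12, 1) in frame 1 and (6, 2) in frame 2.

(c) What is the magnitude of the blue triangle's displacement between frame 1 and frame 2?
2

The blue triangle moved from (1, 14) to (3, 15), a distance of √(2² + 1²) ≈ 2.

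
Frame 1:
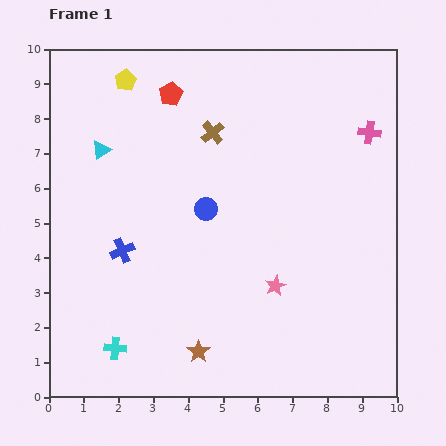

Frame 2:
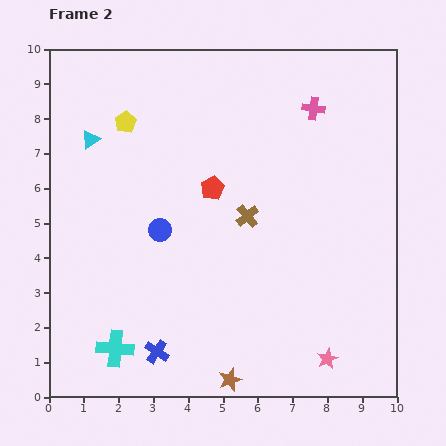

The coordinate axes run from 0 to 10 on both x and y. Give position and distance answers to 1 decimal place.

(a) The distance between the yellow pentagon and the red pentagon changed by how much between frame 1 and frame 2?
+1.7

Distance in frame 1: 1.4. Distance in frame 2: 3.1.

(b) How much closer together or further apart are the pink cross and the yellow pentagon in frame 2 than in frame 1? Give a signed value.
-1.8

Distance in frame 1: 7.2. Distance in frame 2: 5.4.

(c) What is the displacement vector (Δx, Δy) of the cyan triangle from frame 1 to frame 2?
(-0.3, 0.3)

The cyan triangle was at (1.5, 7.1) in frame 1 and (1.2, 7.4) in frame 2.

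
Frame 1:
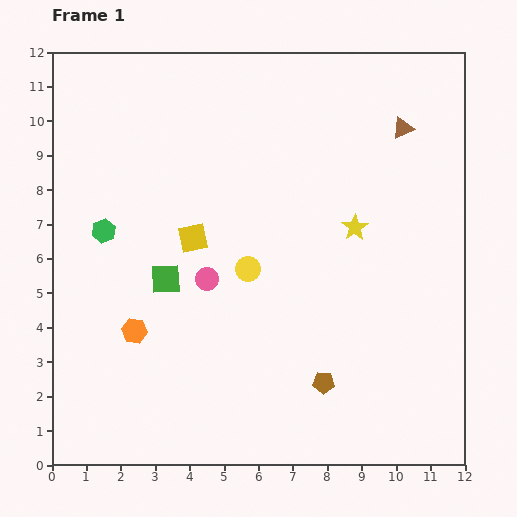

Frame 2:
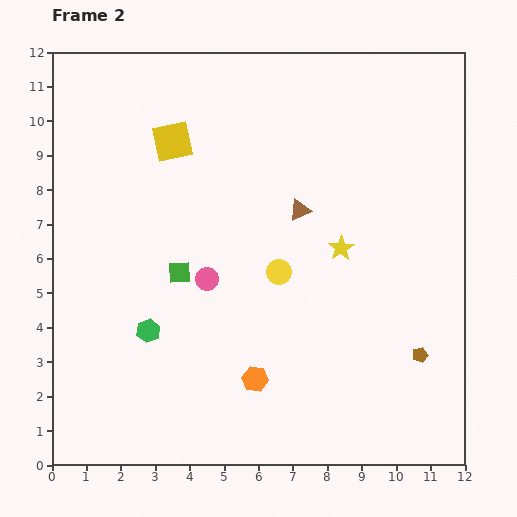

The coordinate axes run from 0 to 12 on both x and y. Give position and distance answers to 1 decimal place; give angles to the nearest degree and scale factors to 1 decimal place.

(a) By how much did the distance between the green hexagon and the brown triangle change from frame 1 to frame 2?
-3.6

Distance in frame 1: 9.2. Distance in frame 2: 5.6.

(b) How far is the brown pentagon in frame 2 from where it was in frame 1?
2.9

The brown pentagon moved from (7.9, 2.4) to (10.7, 3.2), a distance of √(2.8² + 0.8²) ≈ 2.9.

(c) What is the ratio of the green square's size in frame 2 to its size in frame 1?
0.8×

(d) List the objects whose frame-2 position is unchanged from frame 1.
the pink circle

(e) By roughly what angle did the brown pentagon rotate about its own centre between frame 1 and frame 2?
17° counter-clockwise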